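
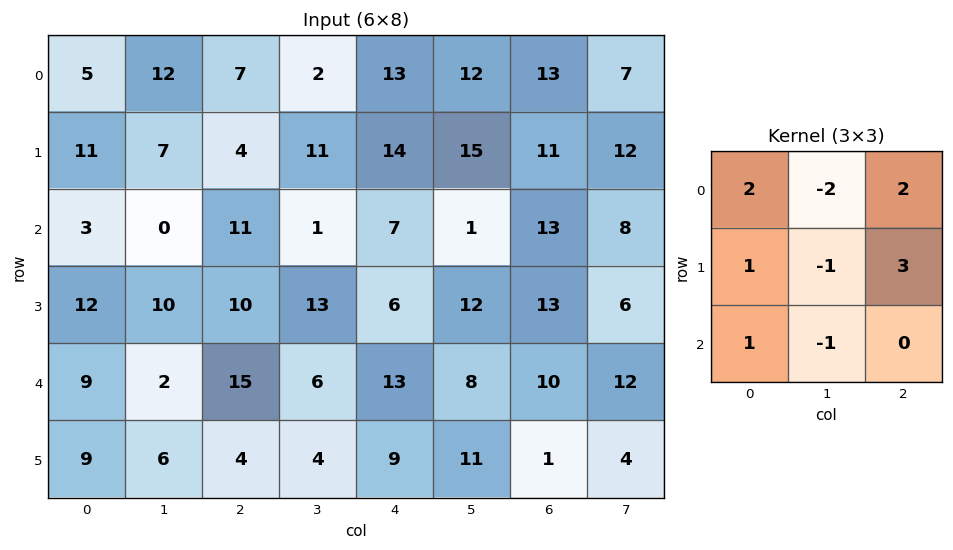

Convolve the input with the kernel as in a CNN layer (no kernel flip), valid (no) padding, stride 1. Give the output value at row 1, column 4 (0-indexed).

59

The receptive field on the input at this output position is [14 15 11 / 7 1 13 / 6 12 13]. Elementwise product with the kernel and sum: 14·2 + 15·-2 + 11·2 + 7·1 + 1·-1 + 13·3 + 6·1 + 12·-1.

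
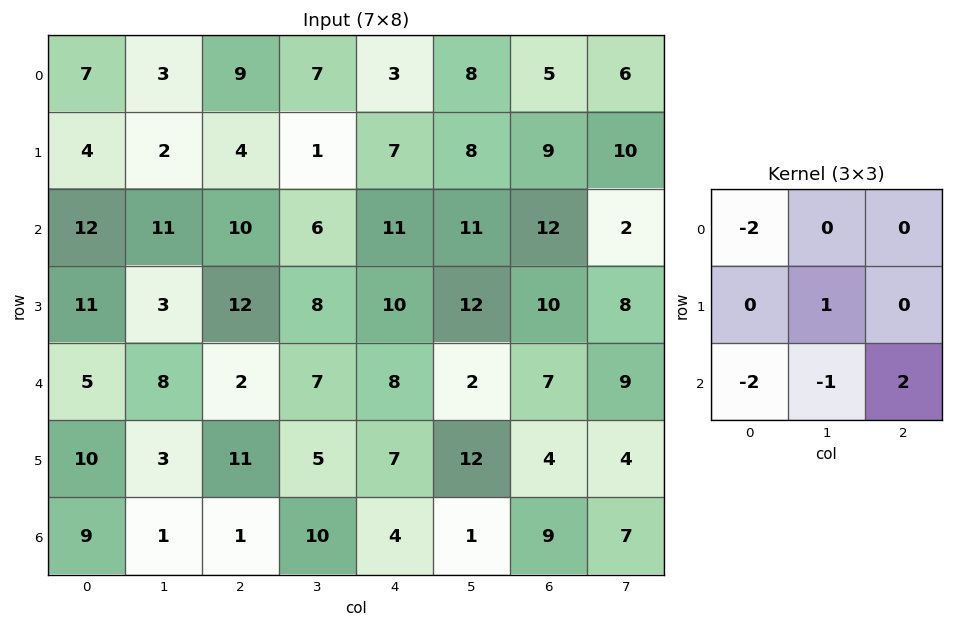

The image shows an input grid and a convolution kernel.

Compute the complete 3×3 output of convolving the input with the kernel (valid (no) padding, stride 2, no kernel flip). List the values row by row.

-27 -21 -7
-35 -7 -14
-24 -3 5

Output[0,0]: The receptive field on the input at this output position is [7 3 9 / 4 2 4 / 12 11 10]. Elementwise product with the kernel and sum: 7·-2 + 2·1 + 12·-2 + 11·-1 + 10·2.
Output[0,1]: The receptive field on the input at this output position is [9 7 3 / 4 1 7 / 10 6 11]. Elementwise product with the kernel and sum: 9·-2 + 1·1 + 10·-2 + 6·-1 + 11·2.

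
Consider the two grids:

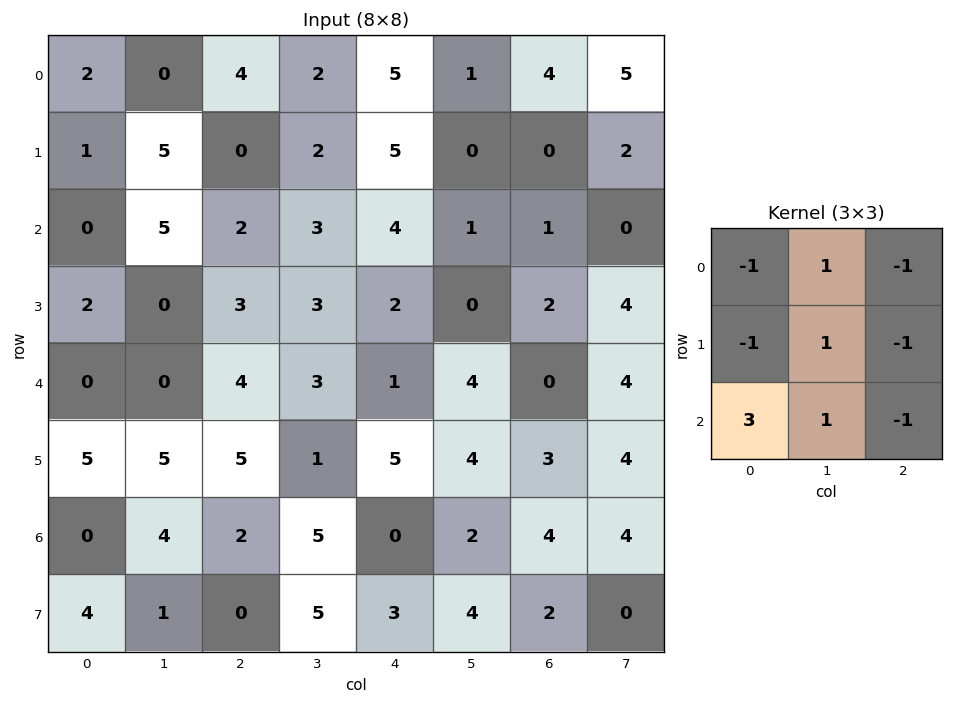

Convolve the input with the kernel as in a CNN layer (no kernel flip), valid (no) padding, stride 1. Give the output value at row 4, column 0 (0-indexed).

-7

The receptive field on the input at this output position is [0 0 4 / 5 5 5 / 0 4 2]. Elementwise product with the kernel and sum: 0·-1 + 0·1 + 4·-1 + 5·-1 + 5·1 + 5·-1 + 0·3 + 4·1 + 2·-1.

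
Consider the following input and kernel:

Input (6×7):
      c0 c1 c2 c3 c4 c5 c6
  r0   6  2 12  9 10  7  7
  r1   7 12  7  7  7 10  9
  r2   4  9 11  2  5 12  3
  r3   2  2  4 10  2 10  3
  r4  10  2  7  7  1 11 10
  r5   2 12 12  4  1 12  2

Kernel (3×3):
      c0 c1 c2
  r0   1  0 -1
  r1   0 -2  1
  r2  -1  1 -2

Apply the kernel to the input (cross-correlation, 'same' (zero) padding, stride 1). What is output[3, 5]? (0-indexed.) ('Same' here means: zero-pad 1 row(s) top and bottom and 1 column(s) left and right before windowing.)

-25

The receptive field on the zero-padded input at this output position is [5 12 3 / 2 10 3 / 1 11 10]. Elementwise product with the kernel and sum: 5·1 + 3·-1 + 10·-2 + 3·1 + 1·-1 + 11·1 + 10·-2.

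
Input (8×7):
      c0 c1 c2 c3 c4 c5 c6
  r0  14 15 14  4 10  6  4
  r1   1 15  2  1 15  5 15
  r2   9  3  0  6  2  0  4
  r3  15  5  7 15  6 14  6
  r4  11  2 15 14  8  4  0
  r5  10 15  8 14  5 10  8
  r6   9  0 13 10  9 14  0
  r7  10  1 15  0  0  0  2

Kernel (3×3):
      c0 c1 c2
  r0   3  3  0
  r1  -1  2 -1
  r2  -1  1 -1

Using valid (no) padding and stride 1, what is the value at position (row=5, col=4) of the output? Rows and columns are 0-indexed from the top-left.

62

The receptive field on the input at this output position is [5 10 8 / 9 14 0 / 0 0 2]. Elementwise product with the kernel and sum: 5·3 + 10·3 + 9·-1 + 14·2 + 0·-1 + 0·-1 + 0·1 + 2·-1.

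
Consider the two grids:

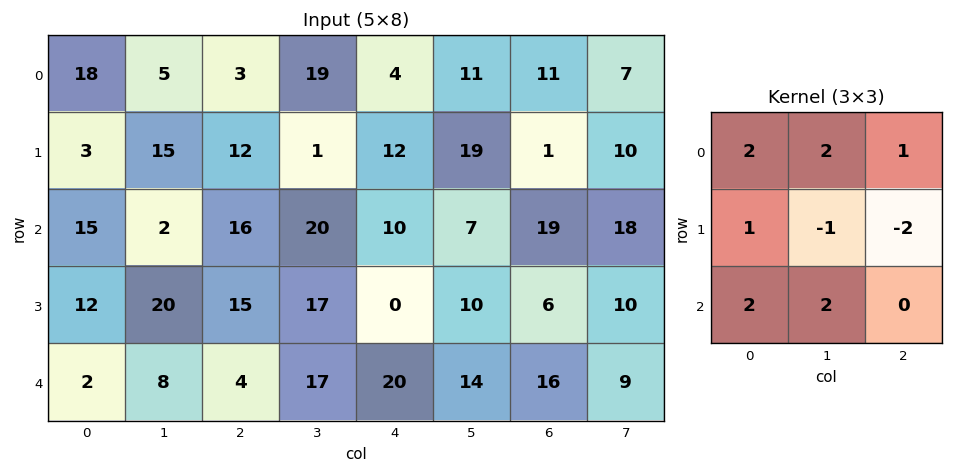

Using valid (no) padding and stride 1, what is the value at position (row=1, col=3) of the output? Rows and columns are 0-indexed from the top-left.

The receptive field on the input at this output position is [1 12 19 / 20 10 7 / 17 0 10]. Elementwise product with the kernel and sum: 1·2 + 12·2 + 19·1 + 20·1 + 10·-1 + 7·-2 + 17·2 + 0·2.

75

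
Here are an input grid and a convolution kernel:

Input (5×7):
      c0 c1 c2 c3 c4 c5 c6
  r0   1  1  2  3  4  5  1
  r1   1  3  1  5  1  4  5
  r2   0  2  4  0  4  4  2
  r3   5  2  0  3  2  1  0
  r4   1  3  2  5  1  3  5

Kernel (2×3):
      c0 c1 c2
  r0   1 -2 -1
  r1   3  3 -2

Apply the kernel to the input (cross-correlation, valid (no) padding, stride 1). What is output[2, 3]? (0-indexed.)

The receptive field on the input at this output position is [0 4 4 / 3 2 1]. Elementwise product with the kernel and sum: 0·1 + 4·-2 + 4·-1 + 3·3 + 2·3 + 1·-2.

1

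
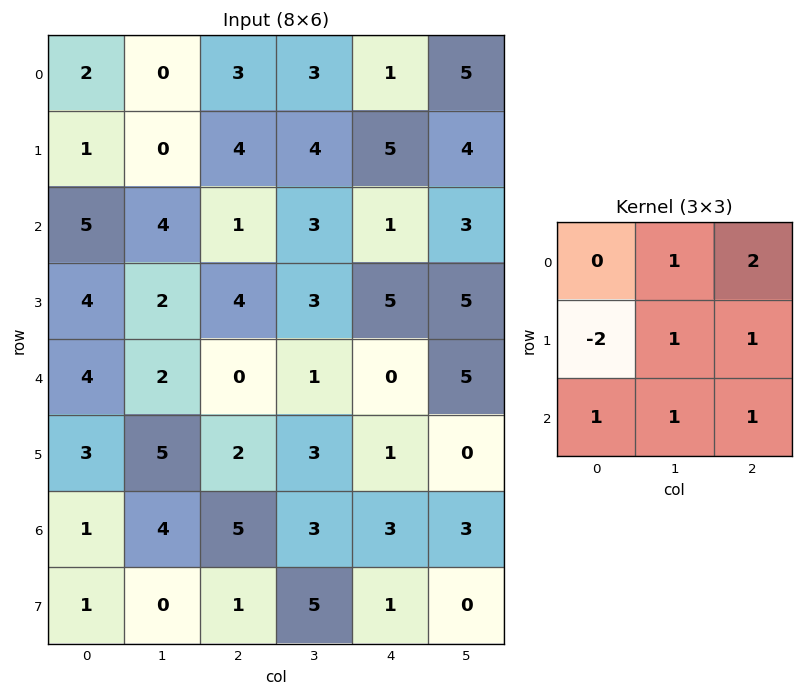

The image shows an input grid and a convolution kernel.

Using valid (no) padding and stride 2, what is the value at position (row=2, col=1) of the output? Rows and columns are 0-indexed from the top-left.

12

The receptive field on the input at this output position is [0 1 0 / 2 3 1 / 5 3 3]. Elementwise product with the kernel and sum: 1·1 + 0·2 + 2·-2 + 3·1 + 1·1 + 5·1 + 3·1 + 3·1.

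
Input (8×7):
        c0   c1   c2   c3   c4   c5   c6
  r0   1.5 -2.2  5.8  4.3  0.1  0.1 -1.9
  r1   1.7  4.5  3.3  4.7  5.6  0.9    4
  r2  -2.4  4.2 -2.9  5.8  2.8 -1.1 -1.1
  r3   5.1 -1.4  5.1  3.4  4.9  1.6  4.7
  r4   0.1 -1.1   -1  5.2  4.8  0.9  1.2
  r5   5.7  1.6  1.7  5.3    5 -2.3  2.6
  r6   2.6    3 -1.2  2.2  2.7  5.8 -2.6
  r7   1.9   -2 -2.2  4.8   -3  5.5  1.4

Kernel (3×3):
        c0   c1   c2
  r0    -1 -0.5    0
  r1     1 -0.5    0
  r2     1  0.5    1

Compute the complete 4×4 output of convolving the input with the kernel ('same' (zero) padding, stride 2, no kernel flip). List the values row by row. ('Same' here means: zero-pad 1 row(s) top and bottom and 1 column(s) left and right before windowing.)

Output[0,0]: The receptive field on the zero-padded input at this output position is [0 0 0 / 0 1.5 -2.2 / 0 1.7 4.5]. Elementwise product with the kernel and sum: 0·-1 + 0·-0.5 + 0·1 + 1.5·-0.5 + 0·1 + 1.7·0.5 + 4.5·1.

4.6 5.75 12.65 3.95
1.5 4.05 4.35 0.5
1.85 6 2.45 -4.65
-5.2 2.85 1.85 14.3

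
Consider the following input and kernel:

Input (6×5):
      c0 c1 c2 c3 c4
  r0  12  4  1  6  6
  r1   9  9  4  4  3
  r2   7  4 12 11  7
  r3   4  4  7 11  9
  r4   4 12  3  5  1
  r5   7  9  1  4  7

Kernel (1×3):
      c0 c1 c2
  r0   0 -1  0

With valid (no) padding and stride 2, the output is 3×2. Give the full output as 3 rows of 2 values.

Output[0,0]: The receptive field on the input at this output position is [12 4 1]. Elementwise product with the kernel and sum: 4·-1.
Output[0,1]: The receptive field on the input at this output position is [1 6 6]. Elementwise product with the kernel and sum: 6·-1.

-4 -6
-4 -11
-12 -5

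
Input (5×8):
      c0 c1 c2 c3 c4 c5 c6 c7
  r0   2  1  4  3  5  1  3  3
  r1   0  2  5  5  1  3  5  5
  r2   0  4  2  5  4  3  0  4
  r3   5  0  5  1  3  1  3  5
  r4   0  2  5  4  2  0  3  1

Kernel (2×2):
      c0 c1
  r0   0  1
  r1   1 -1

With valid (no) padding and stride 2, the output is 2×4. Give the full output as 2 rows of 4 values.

-1 3 -1 3
9 9 5 2

Output[0,0]: The receptive field on the input at this output position is [2 1 / 0 2]. Elementwise product with the kernel and sum: 1·1 + 0·1 + 2·-1.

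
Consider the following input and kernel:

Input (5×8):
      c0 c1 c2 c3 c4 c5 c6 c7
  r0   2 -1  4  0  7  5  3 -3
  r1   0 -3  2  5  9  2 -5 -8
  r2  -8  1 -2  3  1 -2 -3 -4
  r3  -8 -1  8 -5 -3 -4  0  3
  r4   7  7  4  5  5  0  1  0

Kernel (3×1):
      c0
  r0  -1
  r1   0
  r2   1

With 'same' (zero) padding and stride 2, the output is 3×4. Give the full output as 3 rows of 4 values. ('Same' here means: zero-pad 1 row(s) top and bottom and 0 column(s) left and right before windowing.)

0 2 9 -5
-8 6 -12 5
8 -8 3 0

Output[0,0]: The receptive field on the zero-padded input at this output position is [0 / 2 / 0]. Elementwise product with the kernel and sum: 0·-1 + 0·1.
Output[0,1]: The receptive field on the zero-padded input at this output position is [0 / 4 / 2]. Elementwise product with the kernel and sum: 0·-1 + 2·1.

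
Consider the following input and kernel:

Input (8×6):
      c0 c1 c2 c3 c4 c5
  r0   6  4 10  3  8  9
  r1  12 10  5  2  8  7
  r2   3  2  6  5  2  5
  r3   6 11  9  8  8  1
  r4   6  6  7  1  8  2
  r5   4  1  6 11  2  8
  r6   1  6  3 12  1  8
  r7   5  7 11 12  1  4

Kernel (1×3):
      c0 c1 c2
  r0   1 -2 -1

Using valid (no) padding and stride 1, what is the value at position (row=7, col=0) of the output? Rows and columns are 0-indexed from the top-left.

-20

The receptive field on the input at this output position is [5 7 11]. Elementwise product with the kernel and sum: 5·1 + 7·-2 + 11·-1.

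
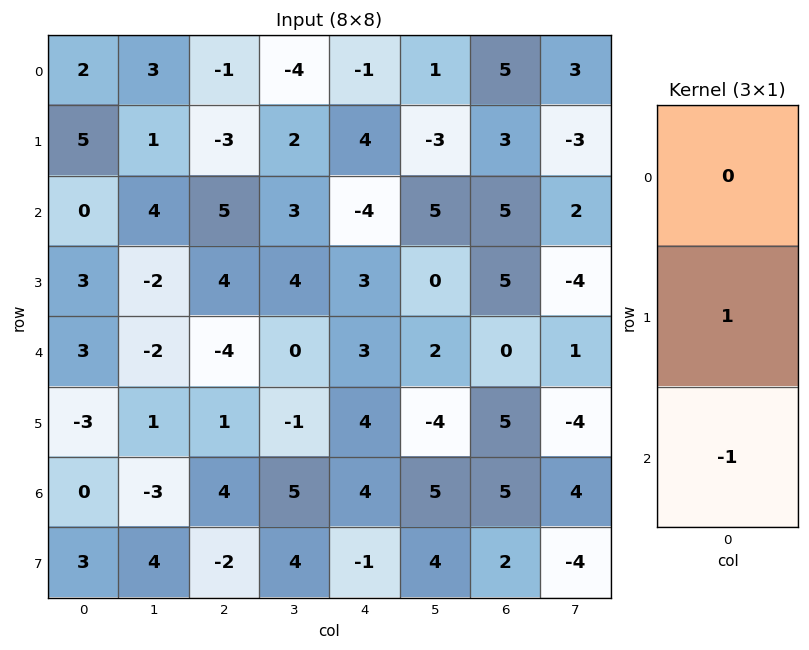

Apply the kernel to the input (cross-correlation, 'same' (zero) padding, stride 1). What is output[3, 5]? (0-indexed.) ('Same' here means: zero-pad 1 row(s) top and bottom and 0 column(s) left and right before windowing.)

-2

The receptive field on the zero-padded input at this output position is [5 / 0 / 2]. Elementwise product with the kernel and sum: 0·1 + 2·-1.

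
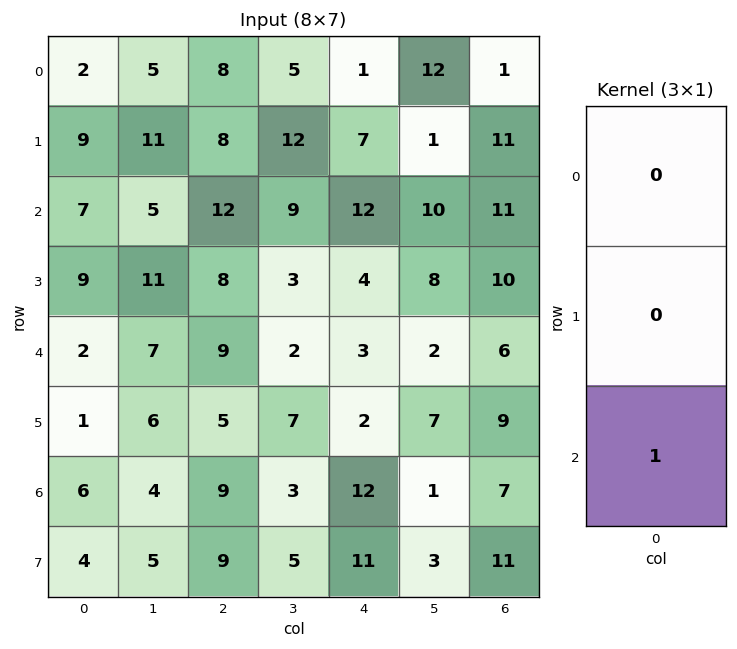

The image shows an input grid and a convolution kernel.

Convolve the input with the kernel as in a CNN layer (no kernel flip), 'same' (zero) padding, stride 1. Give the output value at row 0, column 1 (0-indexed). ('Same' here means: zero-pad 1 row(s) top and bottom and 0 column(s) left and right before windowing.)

The receptive field on the zero-padded input at this output position is [0 / 5 / 11]. Elementwise product with the kernel and sum: 11·1.

11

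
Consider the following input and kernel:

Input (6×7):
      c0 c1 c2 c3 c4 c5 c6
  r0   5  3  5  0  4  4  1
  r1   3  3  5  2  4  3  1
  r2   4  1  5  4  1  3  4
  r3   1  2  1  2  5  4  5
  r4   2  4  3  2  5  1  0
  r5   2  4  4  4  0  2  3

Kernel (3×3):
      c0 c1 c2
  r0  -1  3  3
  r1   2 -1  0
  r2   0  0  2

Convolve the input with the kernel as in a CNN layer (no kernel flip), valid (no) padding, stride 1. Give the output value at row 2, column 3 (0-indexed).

9

The receptive field on the input at this output position is [4 1 3 / 2 5 4 / 2 5 1]. Elementwise product with the kernel and sum: 4·-1 + 1·3 + 3·3 + 2·2 + 5·-1 + 1·2.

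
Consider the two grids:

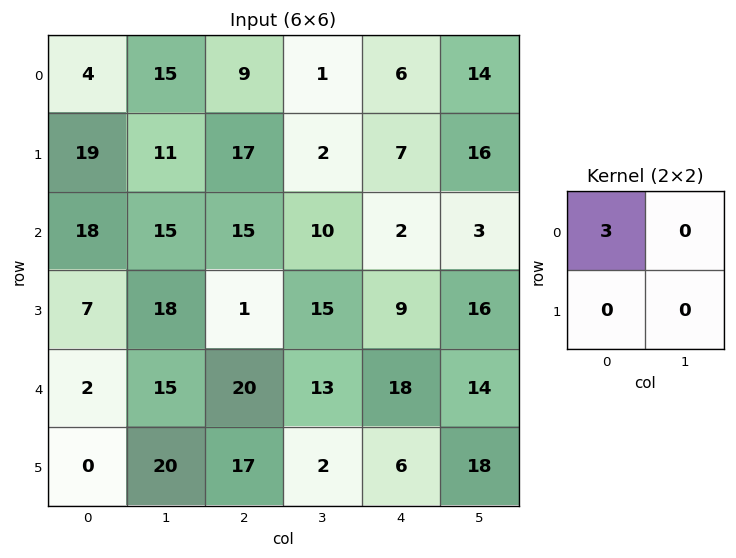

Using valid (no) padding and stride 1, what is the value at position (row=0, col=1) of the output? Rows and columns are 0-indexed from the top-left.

45

The receptive field on the input at this output position is [15 9 / 11 17]. Elementwise product with the kernel and sum: 15·3.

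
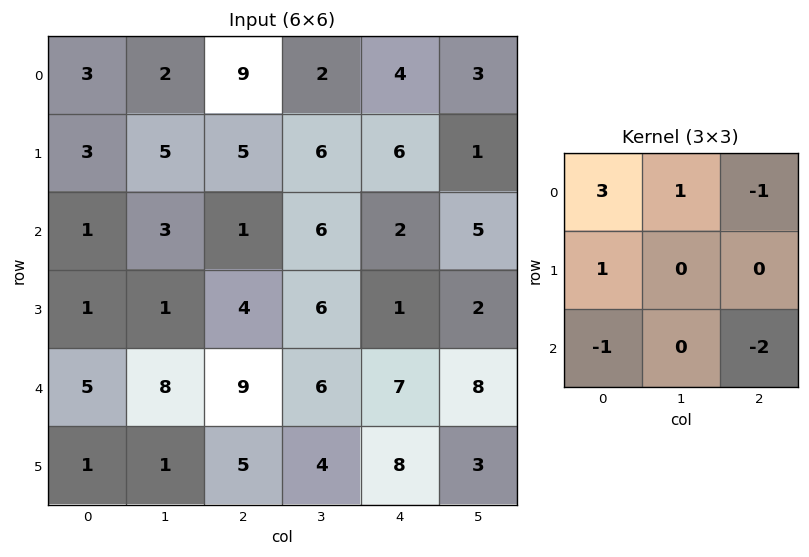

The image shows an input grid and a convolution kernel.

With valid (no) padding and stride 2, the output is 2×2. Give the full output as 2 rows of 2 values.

Output[0,0]: The receptive field on the input at this output position is [3 2 9 / 3 5 5 / 1 3 1]. Elementwise product with the kernel and sum: 3·3 + 2·1 + 9·-1 + 3·1 + 1·-1 + 1·-2.

2 25
-17 -12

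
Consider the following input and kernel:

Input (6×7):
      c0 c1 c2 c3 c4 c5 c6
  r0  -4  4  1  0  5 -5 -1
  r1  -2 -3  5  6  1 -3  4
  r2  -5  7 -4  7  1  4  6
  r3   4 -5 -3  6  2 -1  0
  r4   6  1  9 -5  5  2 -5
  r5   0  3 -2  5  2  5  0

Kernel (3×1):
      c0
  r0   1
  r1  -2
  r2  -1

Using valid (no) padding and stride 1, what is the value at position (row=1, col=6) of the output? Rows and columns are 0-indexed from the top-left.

-8

The receptive field on the input at this output position is [4 / 6 / 0]. Elementwise product with the kernel and sum: 4·1 + 6·-2 + 0·-1.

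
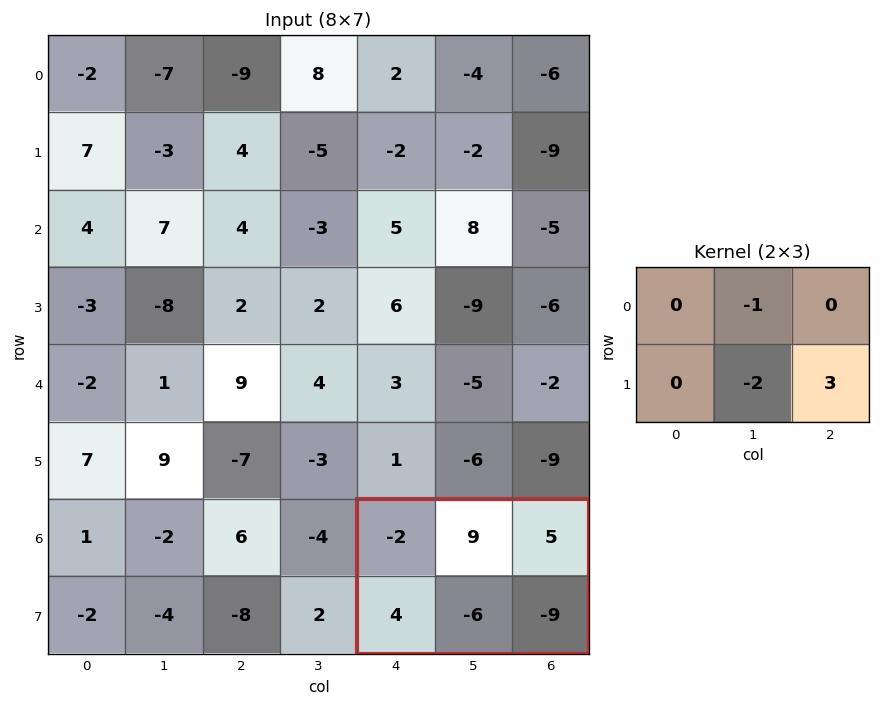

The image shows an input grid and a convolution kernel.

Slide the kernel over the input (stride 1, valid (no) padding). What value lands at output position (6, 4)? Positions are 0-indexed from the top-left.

The receptive field on the input at this output position is [-2 9 5 / 4 -6 -9]. Elementwise product with the kernel and sum: 9·-1 + -6·-2 + -9·3.

-24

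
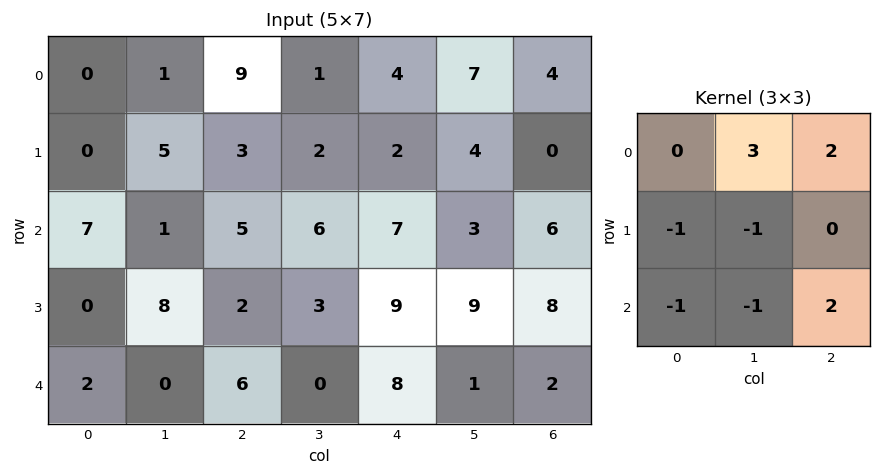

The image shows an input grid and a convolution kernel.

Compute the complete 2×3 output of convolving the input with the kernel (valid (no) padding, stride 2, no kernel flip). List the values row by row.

Output[0,0]: The receptive field on the input at this output position is [0 1 9 / 0 5 3 / 7 1 5]. Elementwise product with the kernel and sum: 1·3 + 9·2 + 0·-1 + 5·-1 + 7·-1 + 1·-1 + 5·2.

18 9 25
15 37 -2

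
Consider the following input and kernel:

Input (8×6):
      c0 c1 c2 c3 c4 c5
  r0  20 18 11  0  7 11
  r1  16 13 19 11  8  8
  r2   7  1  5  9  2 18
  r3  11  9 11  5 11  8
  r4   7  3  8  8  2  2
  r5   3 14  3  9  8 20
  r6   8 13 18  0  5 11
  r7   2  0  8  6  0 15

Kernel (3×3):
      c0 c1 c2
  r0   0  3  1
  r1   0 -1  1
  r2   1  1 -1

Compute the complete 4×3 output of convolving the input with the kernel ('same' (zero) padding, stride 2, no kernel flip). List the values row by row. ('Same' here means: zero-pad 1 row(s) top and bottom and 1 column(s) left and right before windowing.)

1 10 15
57 87 56
27 46 38
30 2 41

Output[0,0]: The receptive field on the zero-padded input at this output position is [0 0 0 / 0 20 18 / 0 16 13]. Elementwise product with the kernel and sum: 0·3 + 0·1 + 20·-1 + 18·1 + 0·1 + 16·1 + 13·-1.
Output[0,1]: The receptive field on the zero-padded input at this output position is [0 0 0 / 18 11 0 / 13 19 11]. Elementwise product with the kernel and sum: 0·3 + 0·1 + 11·-1 + 0·1 + 13·1 + 19·1 + 11·-1.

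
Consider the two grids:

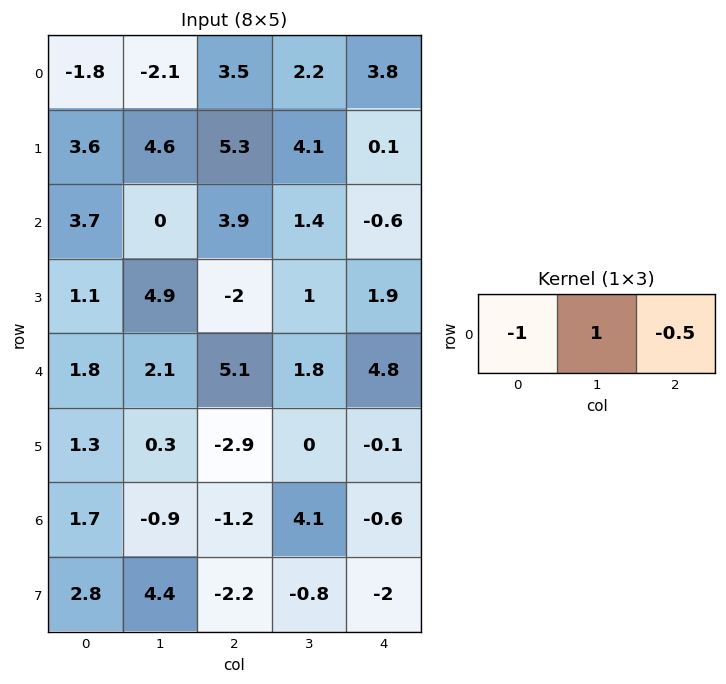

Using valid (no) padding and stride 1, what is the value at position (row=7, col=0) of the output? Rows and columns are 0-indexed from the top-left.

2.7

The receptive field on the input at this output position is [2.8 4.4 -2.2]. Elementwise product with the kernel and sum: 2.8·-1 + 4.4·1 + -2.2·-0.5.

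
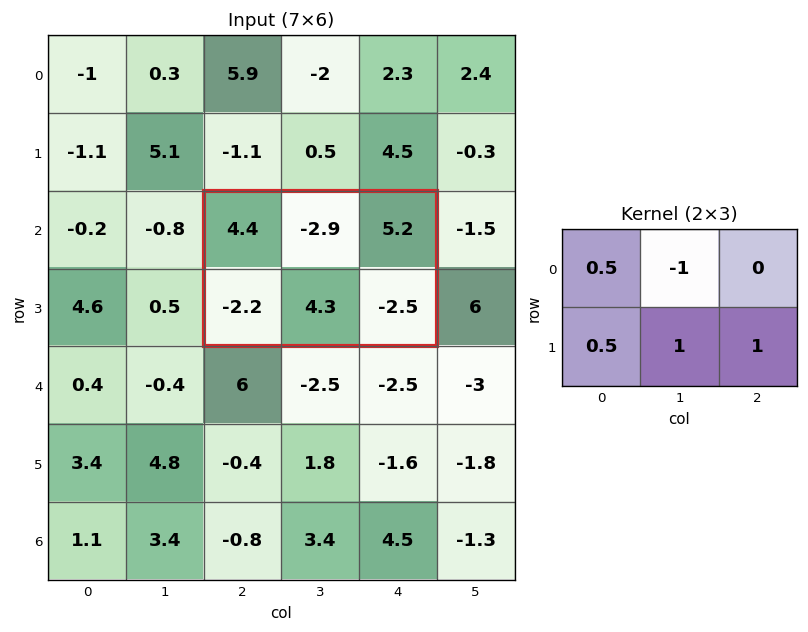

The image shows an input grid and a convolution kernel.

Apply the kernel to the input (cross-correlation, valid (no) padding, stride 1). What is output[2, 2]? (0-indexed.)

The receptive field on the input at this output position is [4.4 -2.9 5.2 / -2.2 4.3 -2.5]. Elementwise product with the kernel and sum: 4.4·0.5 + -2.9·-1 + -2.2·0.5 + 4.3·1 + -2.5·1.

5.8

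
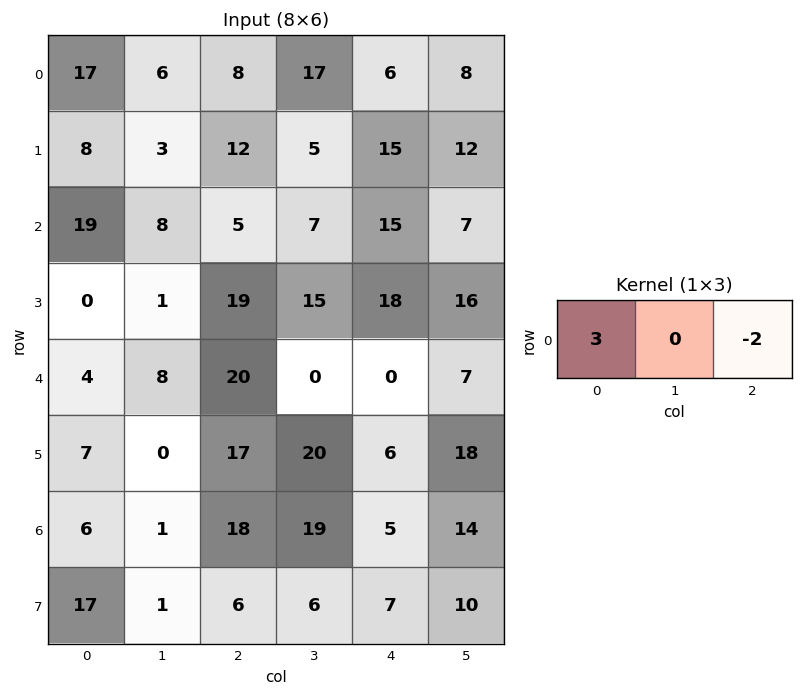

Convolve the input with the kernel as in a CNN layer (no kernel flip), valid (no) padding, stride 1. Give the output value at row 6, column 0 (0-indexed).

-18

The receptive field on the input at this output position is [6 1 18]. Elementwise product with the kernel and sum: 6·3 + 18·-2.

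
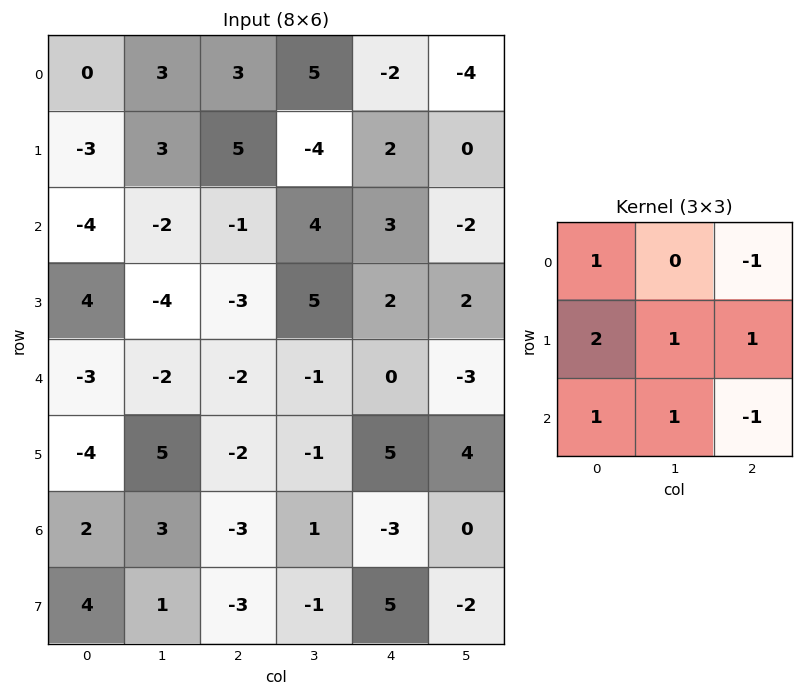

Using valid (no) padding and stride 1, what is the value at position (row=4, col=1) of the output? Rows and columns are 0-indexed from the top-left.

5

The receptive field on the input at this output position is [-2 -2 -1 / 5 -2 -1 / 3 -3 1]. Elementwise product with the kernel and sum: -2·1 + -1·-1 + 5·2 + -2·1 + -1·1 + 3·1 + -3·1 + 1·-1.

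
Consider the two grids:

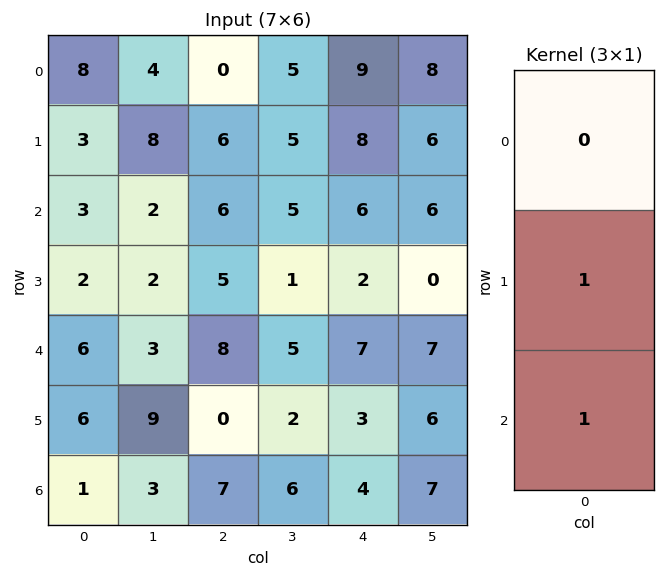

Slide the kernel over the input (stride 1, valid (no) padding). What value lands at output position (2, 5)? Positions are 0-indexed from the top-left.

The receptive field on the input at this output position is [6 / 0 / 7]. Elementwise product with the kernel and sum: 0·1 + 7·1.

7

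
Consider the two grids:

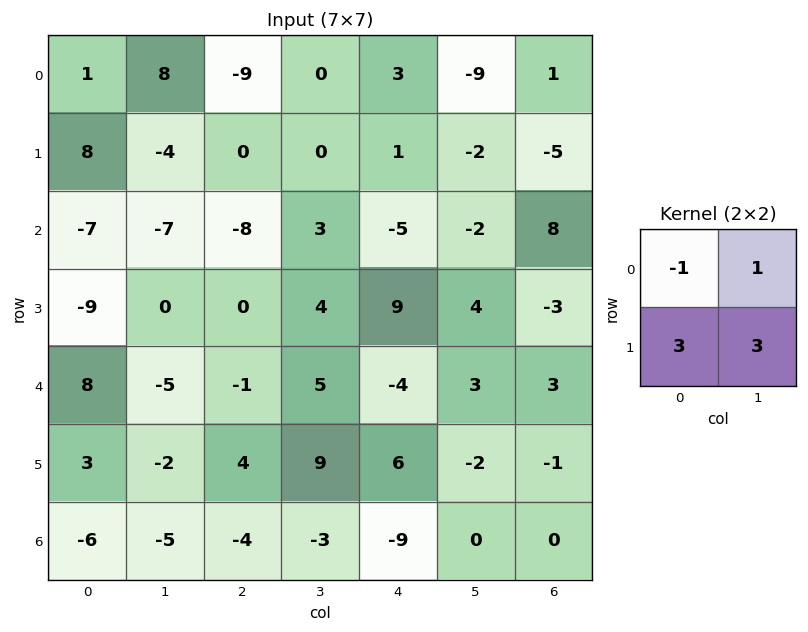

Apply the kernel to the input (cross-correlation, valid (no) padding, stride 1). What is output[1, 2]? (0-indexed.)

The receptive field on the input at this output position is [0 0 / -8 3]. Elementwise product with the kernel and sum: 0·-1 + 0·1 + -8·3 + 3·3.

-15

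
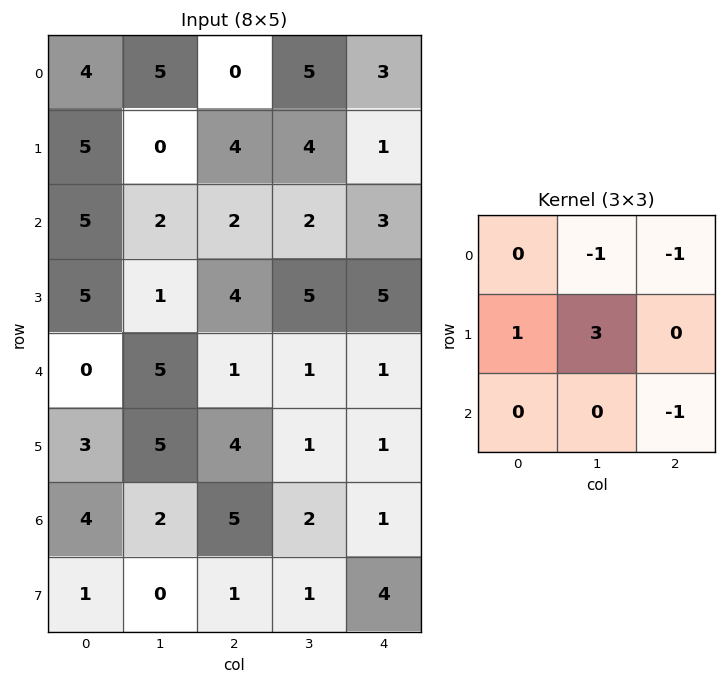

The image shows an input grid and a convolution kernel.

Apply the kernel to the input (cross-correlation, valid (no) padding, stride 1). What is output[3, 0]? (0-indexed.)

The receptive field on the input at this output position is [5 1 4 / 0 5 1 / 3 5 4]. Elementwise product with the kernel and sum: 1·-1 + 4·-1 + 0·1 + 5·3 + 4·-1.

6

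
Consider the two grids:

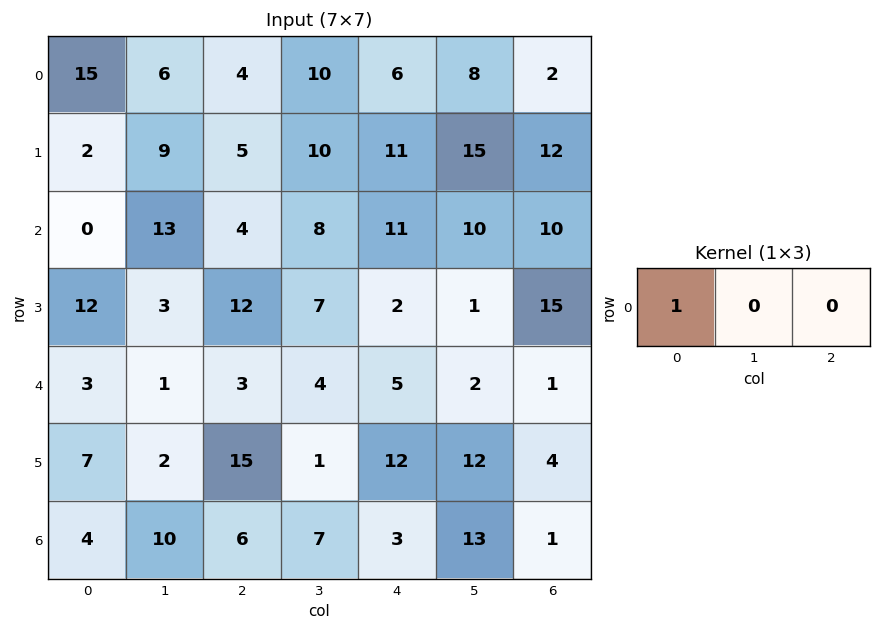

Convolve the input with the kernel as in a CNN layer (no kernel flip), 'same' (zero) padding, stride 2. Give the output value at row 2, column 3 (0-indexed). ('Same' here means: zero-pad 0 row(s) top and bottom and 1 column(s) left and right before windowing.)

2

The receptive field on the zero-padded input at this output position is [2 1 0]. Elementwise product with the kernel and sum: 2·1.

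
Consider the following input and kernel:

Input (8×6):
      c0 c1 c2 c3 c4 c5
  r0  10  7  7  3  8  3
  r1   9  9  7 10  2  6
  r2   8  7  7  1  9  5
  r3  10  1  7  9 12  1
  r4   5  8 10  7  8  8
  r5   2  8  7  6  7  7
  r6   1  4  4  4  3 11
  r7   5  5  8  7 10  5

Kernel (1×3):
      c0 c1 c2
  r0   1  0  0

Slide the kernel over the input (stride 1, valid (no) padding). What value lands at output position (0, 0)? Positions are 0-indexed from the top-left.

The receptive field on the input at this output position is [10 7 7]. Elementwise product with the kernel and sum: 10·1.

10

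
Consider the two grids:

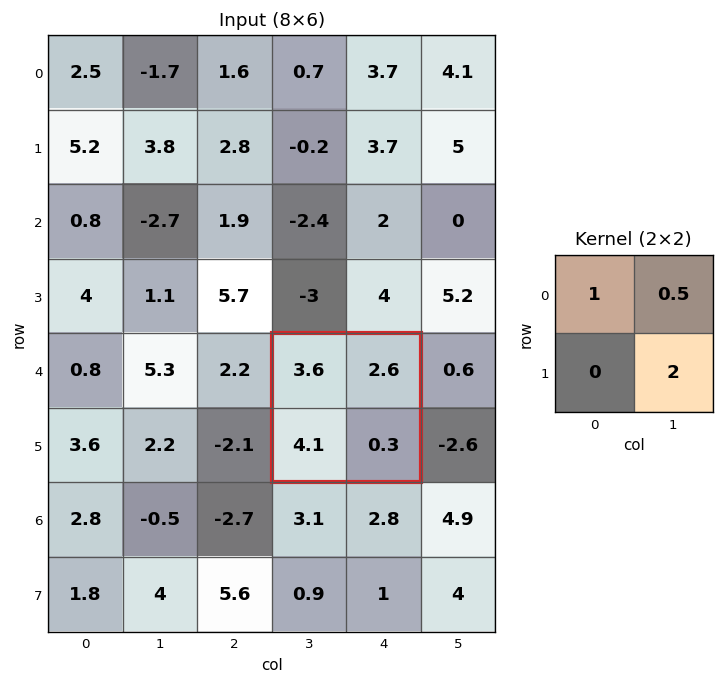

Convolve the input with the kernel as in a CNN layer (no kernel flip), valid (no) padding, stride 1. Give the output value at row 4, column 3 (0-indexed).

5.5

The receptive field on the input at this output position is [3.6 2.6 / 4.1 0.3]. Elementwise product with the kernel and sum: 3.6·1 + 2.6·0.5 + 0.3·2.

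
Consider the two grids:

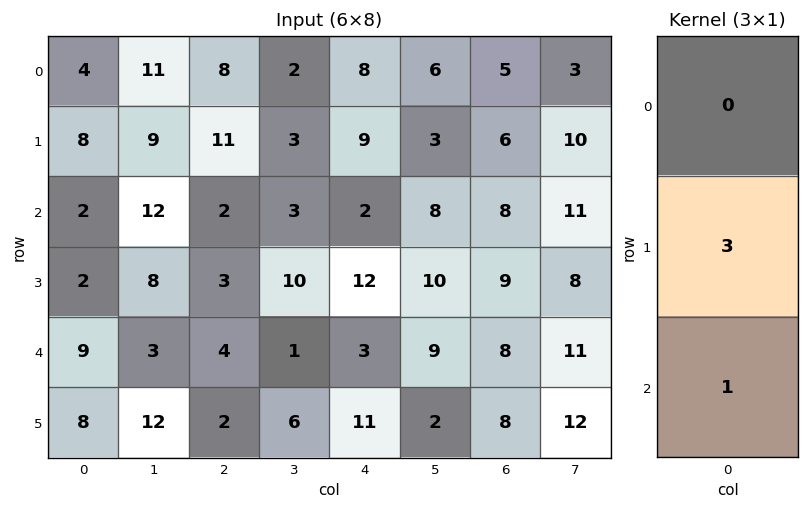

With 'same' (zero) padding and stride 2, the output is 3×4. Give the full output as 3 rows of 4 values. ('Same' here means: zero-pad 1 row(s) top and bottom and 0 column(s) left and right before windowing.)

20 35 33 21
8 9 18 33
35 14 20 32

Output[0,0]: The receptive field on the zero-padded input at this output position is [0 / 4 / 8]. Elementwise product with the kernel and sum: 4·3 + 8·1.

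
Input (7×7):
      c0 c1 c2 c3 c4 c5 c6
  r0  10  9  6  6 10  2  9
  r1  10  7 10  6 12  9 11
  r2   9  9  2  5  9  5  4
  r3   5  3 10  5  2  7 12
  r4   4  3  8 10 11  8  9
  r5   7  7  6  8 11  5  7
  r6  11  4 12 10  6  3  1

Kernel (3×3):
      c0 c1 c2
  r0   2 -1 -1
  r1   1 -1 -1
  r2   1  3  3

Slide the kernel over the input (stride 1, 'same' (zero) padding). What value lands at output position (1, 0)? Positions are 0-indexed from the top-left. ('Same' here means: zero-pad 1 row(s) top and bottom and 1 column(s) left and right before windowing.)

18

The receptive field on the zero-padded input at this output position is [0 10 9 / 0 10 7 / 0 9 9]. Elementwise product with the kernel and sum: 0·2 + 10·-1 + 9·-1 + 0·1 + 10·-1 + 7·-1 + 0·1 + 9·3 + 9·3.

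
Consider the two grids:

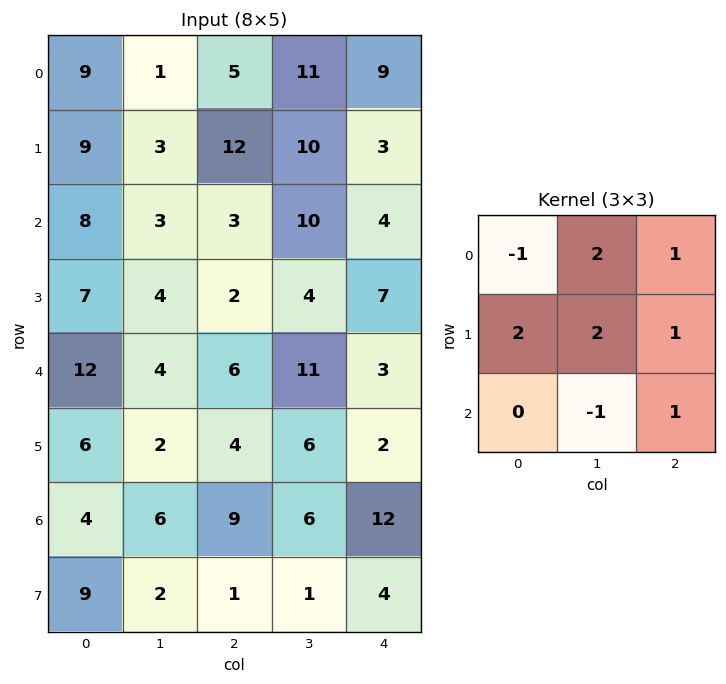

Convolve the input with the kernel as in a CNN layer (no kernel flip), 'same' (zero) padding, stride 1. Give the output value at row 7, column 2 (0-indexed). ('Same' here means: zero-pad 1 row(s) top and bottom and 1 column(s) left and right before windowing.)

25

The receptive field on the zero-padded input at this output position is [6 9 6 / 2 1 1 / 0 0 0]. Elementwise product with the kernel and sum: 6·-1 + 9·2 + 6·1 + 2·2 + 1·2 + 1·1 + 0·-1 + 0·1.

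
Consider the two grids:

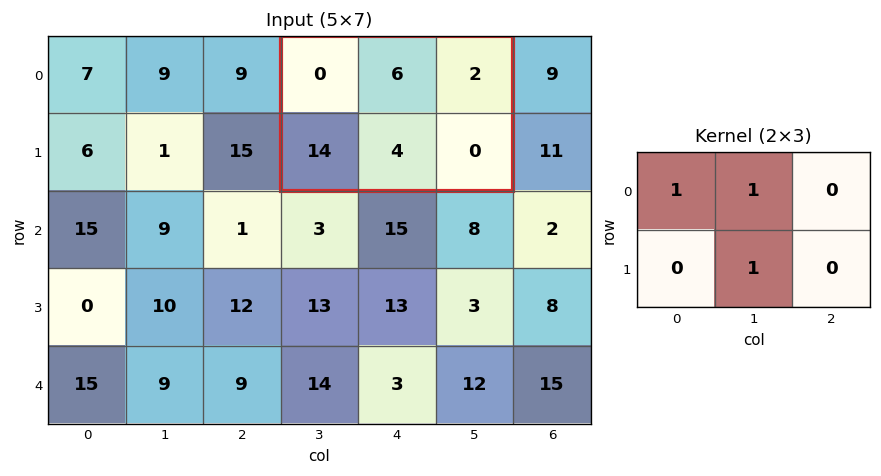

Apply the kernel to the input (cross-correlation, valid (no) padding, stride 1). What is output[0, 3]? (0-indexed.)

The receptive field on the input at this output position is [0 6 2 / 14 4 0]. Elementwise product with the kernel and sum: 0·1 + 6·1 + 4·1.

10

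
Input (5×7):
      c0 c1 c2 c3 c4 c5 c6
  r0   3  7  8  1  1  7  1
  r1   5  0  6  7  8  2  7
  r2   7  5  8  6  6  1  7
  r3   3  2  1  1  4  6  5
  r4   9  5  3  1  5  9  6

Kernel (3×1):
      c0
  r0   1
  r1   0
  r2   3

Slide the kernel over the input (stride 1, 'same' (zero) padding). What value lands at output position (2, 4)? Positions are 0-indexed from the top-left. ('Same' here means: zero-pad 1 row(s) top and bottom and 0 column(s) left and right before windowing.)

20

The receptive field on the zero-padded input at this output position is [8 / 6 / 4]. Elementwise product with the kernel and sum: 8·1 + 4·3.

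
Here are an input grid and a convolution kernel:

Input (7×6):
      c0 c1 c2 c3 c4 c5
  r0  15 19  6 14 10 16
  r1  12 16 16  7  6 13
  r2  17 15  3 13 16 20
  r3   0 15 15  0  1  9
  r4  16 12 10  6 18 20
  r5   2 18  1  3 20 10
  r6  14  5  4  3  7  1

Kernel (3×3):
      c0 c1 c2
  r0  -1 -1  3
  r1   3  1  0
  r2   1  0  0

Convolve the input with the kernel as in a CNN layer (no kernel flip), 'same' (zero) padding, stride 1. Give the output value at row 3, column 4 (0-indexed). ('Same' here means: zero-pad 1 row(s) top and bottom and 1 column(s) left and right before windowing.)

The receptive field on the zero-padded input at this output position is [13 16 20 / 0 1 9 / 6 18 20]. Elementwise product with the kernel and sum: 13·-1 + 16·-1 + 20·3 + 0·3 + 1·1 + 6·1.

38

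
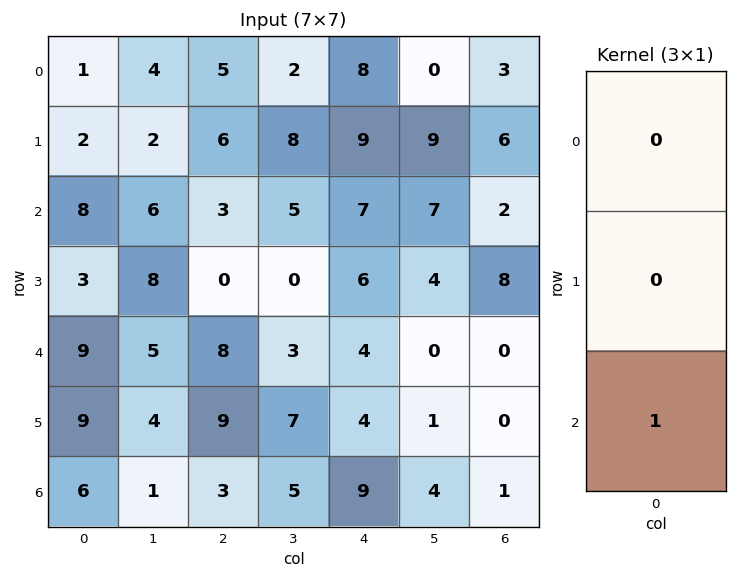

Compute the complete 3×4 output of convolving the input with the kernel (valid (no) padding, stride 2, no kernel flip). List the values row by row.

Output[0,0]: The receptive field on the input at this output position is [1 / 2 / 8]. Elementwise product with the kernel and sum: 8·1.
Output[0,1]: The receptive field on the input at this output position is [5 / 6 / 3]. Elementwise product with the kernel and sum: 3·1.

8 3 7 2
9 8 4 0
6 3 9 1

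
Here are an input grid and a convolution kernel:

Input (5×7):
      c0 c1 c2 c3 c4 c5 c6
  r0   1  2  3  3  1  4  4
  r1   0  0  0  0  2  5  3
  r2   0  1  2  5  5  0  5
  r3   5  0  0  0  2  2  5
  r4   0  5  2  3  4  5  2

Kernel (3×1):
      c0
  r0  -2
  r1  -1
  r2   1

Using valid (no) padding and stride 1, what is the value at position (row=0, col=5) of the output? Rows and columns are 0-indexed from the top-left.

The receptive field on the input at this output position is [4 / 5 / 0]. Elementwise product with the kernel and sum: 4·-2 + 5·-1 + 0·1.

-13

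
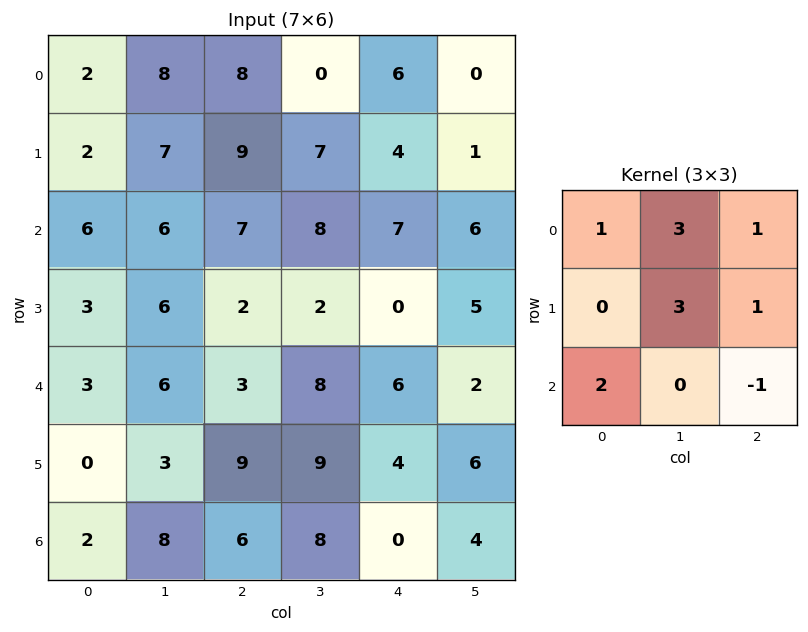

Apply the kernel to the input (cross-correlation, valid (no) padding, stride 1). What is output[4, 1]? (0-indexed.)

The receptive field on the input at this output position is [6 3 8 / 3 9 9 / 8 6 8]. Elementwise product with the kernel and sum: 6·1 + 3·3 + 8·1 + 9·3 + 9·1 + 8·2 + 8·-1.

67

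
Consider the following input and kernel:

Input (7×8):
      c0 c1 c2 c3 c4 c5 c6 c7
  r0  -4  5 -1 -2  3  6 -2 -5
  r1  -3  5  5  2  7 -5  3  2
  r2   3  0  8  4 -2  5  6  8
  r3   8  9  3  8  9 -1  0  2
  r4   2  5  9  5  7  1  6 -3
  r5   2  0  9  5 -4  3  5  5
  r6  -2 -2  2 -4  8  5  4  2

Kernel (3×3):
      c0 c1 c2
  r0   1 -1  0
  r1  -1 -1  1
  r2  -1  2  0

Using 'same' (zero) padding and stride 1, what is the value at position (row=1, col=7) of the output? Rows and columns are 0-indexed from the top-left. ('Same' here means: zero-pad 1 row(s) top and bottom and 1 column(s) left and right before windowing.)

The receptive field on the zero-padded input at this output position is [-2 -5 0 / 3 2 0 / 6 8 0]. Elementwise product with the kernel and sum: -2·1 + -5·-1 + 3·-1 + 2·-1 + 0·1 + 6·-1 + 8·2.

8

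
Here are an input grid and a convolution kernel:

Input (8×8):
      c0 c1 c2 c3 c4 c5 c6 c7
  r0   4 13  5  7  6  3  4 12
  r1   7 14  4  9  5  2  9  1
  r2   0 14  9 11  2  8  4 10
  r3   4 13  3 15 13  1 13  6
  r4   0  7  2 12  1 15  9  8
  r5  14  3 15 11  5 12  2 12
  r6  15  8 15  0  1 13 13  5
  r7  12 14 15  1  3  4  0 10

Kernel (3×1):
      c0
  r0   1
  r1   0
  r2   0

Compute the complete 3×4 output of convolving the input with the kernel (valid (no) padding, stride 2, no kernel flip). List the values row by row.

Output[0,0]: The receptive field on the input at this output position is [4 / 7 / 0]. Elementwise product with the kernel and sum: 4·1.

4 5 6 4
0 9 2 4
0 2 1 9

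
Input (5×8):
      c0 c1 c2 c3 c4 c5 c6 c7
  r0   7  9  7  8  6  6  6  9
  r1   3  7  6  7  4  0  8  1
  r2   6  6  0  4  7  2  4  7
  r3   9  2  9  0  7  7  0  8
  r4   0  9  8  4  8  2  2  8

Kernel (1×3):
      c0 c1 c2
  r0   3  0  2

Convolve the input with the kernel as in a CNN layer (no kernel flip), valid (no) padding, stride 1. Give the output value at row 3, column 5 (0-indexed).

37

The receptive field on the input at this output position is [7 0 8]. Elementwise product with the kernel and sum: 7·3 + 8·2.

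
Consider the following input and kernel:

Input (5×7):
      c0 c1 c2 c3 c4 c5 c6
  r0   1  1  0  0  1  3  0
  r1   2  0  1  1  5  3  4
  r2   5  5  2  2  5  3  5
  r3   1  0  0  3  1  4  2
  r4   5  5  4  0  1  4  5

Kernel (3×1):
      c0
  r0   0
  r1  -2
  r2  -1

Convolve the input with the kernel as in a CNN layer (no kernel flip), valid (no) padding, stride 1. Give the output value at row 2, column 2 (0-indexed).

-4

The receptive field on the input at this output position is [2 / 0 / 4]. Elementwise product with the kernel and sum: 0·-2 + 4·-1.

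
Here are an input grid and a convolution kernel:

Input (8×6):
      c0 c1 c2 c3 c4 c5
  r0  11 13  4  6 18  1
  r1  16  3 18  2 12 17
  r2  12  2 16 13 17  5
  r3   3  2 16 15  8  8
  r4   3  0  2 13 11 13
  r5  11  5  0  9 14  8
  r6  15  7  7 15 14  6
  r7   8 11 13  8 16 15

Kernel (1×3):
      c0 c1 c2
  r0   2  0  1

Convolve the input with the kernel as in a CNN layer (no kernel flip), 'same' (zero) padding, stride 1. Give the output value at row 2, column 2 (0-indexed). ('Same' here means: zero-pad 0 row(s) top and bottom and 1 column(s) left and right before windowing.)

17

The receptive field on the zero-padded input at this output position is [2 16 13]. Elementwise product with the kernel and sum: 2·2 + 13·1.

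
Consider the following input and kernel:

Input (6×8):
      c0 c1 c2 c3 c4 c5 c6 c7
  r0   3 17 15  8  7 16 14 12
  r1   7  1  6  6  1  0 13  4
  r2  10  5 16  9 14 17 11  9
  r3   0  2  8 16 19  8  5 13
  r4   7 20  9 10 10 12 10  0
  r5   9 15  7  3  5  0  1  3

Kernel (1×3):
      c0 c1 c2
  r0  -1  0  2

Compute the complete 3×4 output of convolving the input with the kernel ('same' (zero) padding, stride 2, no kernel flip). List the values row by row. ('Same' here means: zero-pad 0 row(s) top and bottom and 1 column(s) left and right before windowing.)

Output[0,0]: The receptive field on the zero-padded input at this output position is [0 3 17]. Elementwise product with the kernel and sum: 0·-1 + 17·2.

34 -1 24 8
10 13 25 1
40 0 14 -12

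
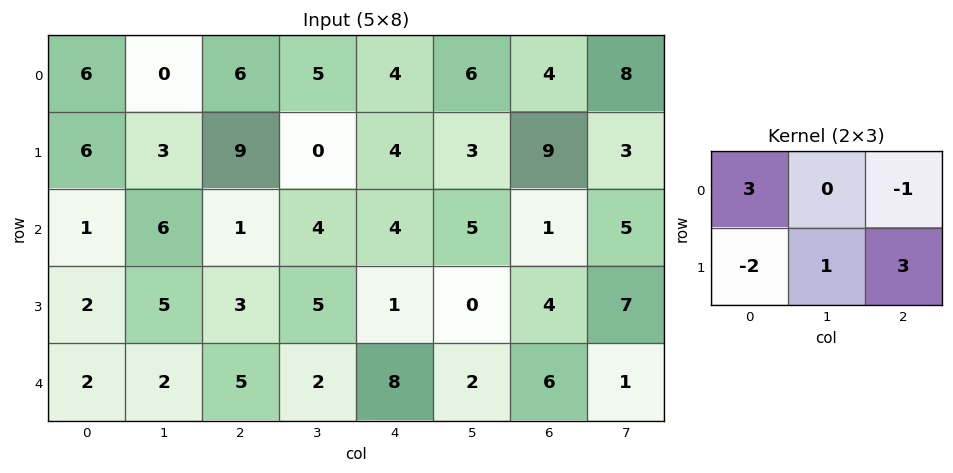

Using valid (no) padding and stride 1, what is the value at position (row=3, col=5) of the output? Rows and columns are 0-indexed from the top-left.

The receptive field on the input at this output position is [0 4 7 / 2 6 1]. Elementwise product with the kernel and sum: 0·3 + 7·-1 + 2·-2 + 6·1 + 1·3.

-2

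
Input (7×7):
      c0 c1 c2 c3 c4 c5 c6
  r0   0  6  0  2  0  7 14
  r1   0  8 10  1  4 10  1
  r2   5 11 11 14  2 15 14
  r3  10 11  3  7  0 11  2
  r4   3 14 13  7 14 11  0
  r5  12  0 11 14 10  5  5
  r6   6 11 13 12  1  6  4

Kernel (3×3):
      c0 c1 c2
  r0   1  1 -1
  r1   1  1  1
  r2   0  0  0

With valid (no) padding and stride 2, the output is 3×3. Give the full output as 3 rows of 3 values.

Output[0,0]: The receptive field on the input at this output position is [0 6 0 / 0 8 10 / 5 11 11]. Elementwise product with the kernel and sum: 0·1 + 6·1 + 0·-1 + 0·1 + 8·1 + 10·1.
Output[0,1]: The receptive field on the input at this output position is [0 2 0 / 10 1 4 / 11 14 2]. Elementwise product with the kernel and sum: 0·1 + 2·1 + 0·-1 + 10·1 + 1·1 + 4·1.

24 17 8
29 33 16
27 41 45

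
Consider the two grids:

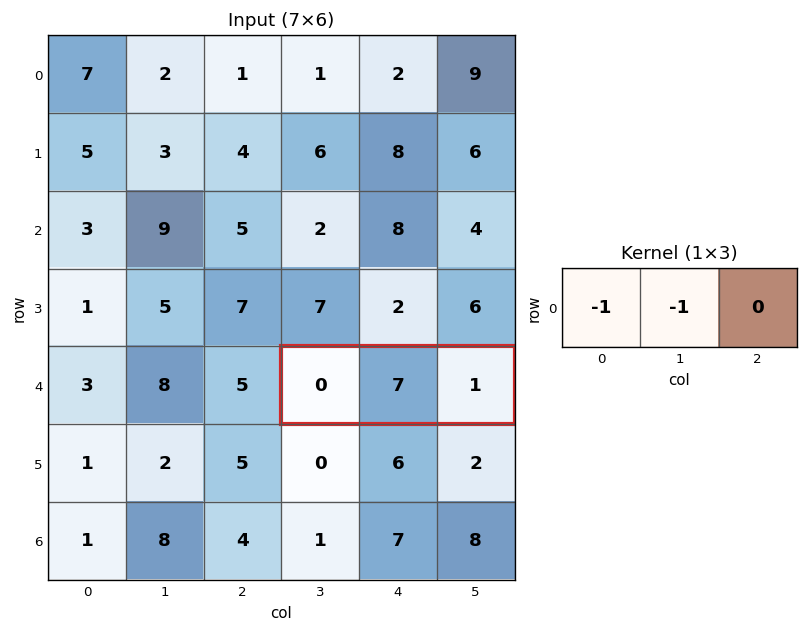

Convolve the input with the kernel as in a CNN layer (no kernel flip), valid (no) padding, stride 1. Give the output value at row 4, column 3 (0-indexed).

The receptive field on the input at this output position is [0 7 1]. Elementwise product with the kernel and sum: 0·-1 + 7·-1.

-7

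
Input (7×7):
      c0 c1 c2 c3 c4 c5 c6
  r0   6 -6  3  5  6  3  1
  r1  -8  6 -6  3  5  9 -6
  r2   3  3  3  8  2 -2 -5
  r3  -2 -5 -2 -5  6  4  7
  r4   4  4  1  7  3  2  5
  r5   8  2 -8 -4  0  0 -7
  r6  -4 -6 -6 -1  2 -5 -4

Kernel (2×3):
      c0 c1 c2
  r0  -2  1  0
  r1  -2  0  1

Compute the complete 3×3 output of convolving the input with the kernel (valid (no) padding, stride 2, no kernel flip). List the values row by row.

-8 16 -25
-1 12 -11
-28 21 -11

Output[0,0]: The receptive field on the input at this output position is [6 -6 3 / -8 6 -6]. Elementwise product with the kernel and sum: 6·-2 + -6·1 + -8·-2 + -6·1.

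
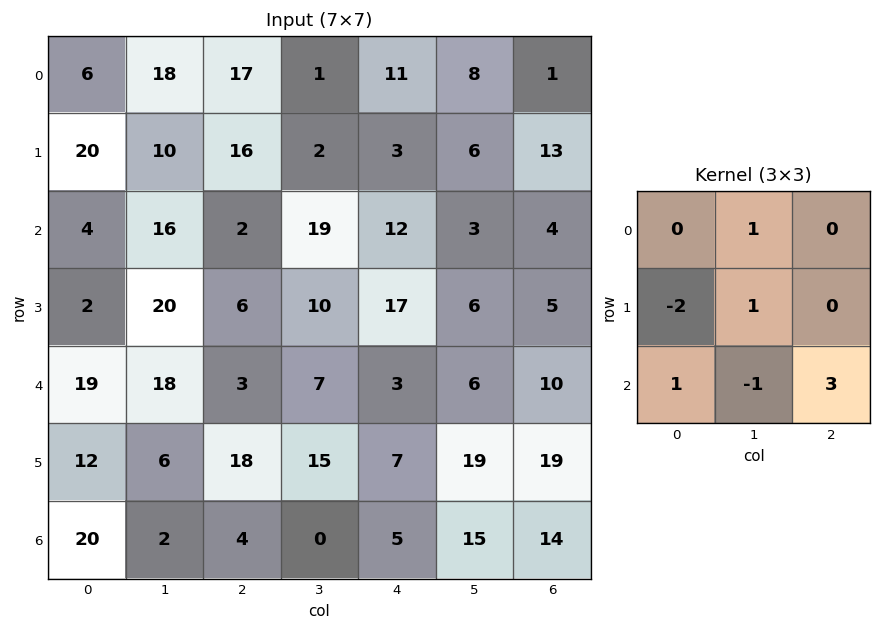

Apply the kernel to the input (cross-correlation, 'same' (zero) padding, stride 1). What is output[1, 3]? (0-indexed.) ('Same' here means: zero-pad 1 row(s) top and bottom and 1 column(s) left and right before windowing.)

-10

The receptive field on the zero-padded input at this output position is [17 1 11 / 16 2 3 / 2 19 12]. Elementwise product with the kernel and sum: 1·1 + 16·-2 + 2·1 + 2·1 + 19·-1 + 12·3.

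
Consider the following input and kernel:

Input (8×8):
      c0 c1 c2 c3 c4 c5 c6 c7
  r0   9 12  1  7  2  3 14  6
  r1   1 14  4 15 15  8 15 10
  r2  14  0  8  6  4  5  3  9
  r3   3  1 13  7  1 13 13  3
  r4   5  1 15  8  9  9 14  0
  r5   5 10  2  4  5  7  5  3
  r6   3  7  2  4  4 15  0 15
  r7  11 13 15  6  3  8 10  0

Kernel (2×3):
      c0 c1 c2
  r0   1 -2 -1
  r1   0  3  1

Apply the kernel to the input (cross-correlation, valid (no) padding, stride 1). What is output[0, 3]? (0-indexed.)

53

The receptive field on the input at this output position is [7 2 3 / 15 15 8]. Elementwise product with the kernel and sum: 7·1 + 2·-2 + 3·-1 + 15·3 + 8·1.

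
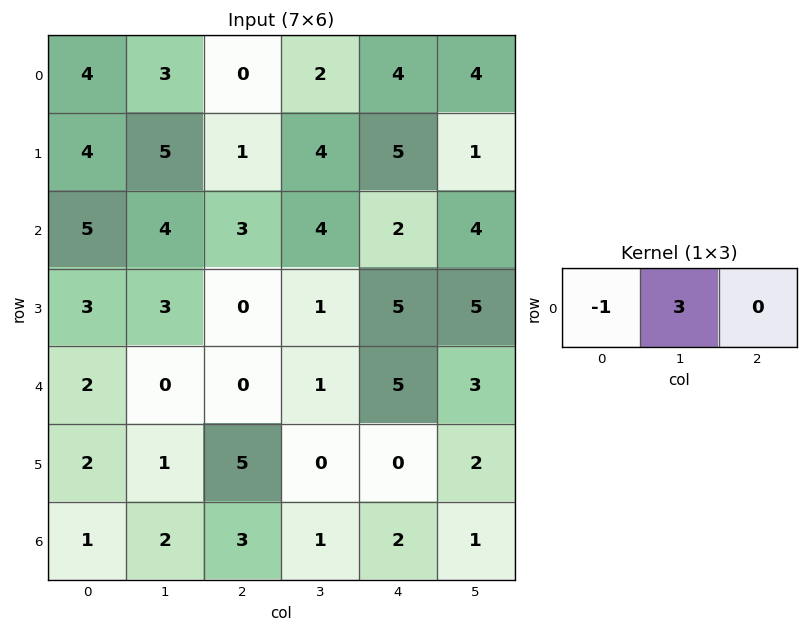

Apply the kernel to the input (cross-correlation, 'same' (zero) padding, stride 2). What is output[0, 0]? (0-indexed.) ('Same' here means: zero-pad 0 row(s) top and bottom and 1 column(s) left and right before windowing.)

The receptive field on the zero-padded input at this output position is [0 4 3]. Elementwise product with the kernel and sum: 0·-1 + 4·3.

12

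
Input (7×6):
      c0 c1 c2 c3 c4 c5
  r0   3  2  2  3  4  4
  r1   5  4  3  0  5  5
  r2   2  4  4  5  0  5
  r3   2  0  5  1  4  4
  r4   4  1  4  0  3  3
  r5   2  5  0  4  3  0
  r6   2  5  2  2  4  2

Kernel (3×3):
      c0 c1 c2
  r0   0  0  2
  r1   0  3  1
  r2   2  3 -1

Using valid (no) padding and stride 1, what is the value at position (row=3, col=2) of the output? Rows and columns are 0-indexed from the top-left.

20

The receptive field on the input at this output position is [5 1 4 / 4 0 3 / 0 4 3]. Elementwise product with the kernel and sum: 4·2 + 0·3 + 3·1 + 0·2 + 4·3 + 3·-1.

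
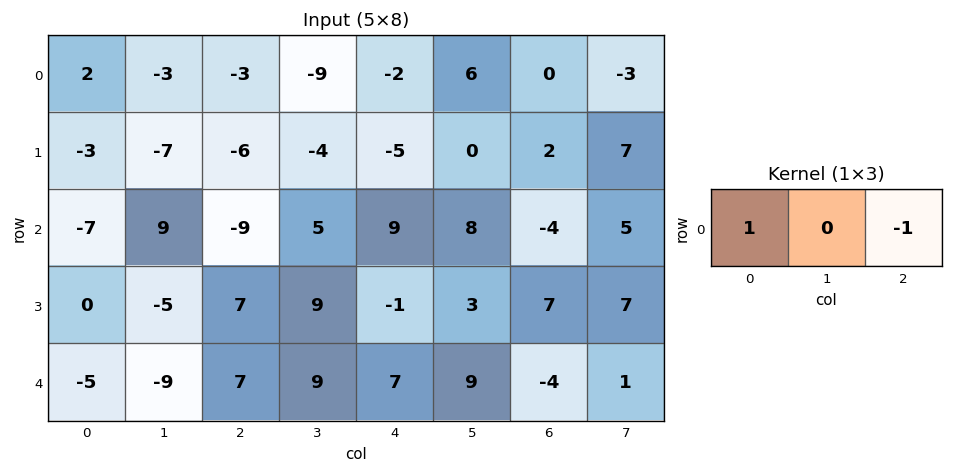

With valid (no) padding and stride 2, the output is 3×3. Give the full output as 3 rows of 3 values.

5 -1 -2
2 -18 13
-12 0 11

Output[0,0]: The receptive field on the input at this output position is [2 -3 -3]. Elementwise product with the kernel and sum: 2·1 + -3·-1.
Output[0,1]: The receptive field on the input at this output position is [-3 -9 -2]. Elementwise product with the kernel and sum: -3·1 + -2·-1.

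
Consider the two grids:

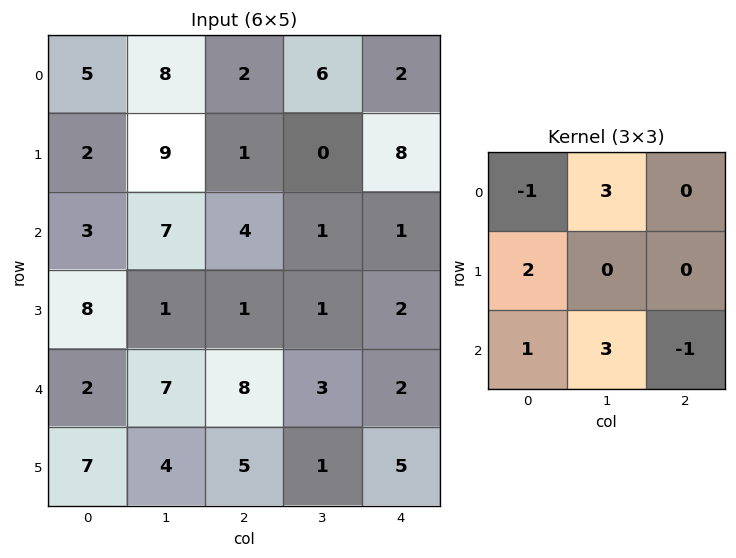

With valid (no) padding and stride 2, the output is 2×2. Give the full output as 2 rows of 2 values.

Output[0,0]: The receptive field on the input at this output position is [5 8 2 / 2 9 1 / 3 7 4]. Elementwise product with the kernel and sum: 5·-1 + 8·3 + 2·2 + 3·1 + 7·3 + 4·-1.
Output[0,1]: The receptive field on the input at this output position is [2 6 2 / 1 0 8 / 4 1 1]. Elementwise product with the kernel and sum: 2·-1 + 6·3 + 1·2 + 4·1 + 1·3 + 1·-1.

43 24
49 16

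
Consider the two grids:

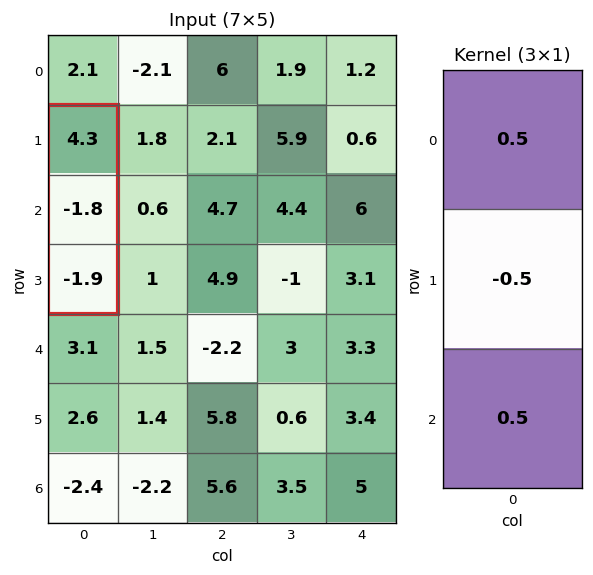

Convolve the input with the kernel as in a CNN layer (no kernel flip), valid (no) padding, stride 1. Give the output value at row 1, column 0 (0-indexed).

2.1

The receptive field on the input at this output position is [4.3 / -1.8 / -1.9]. Elementwise product with the kernel and sum: 4.3·0.5 + -1.8·-0.5 + -1.9·0.5.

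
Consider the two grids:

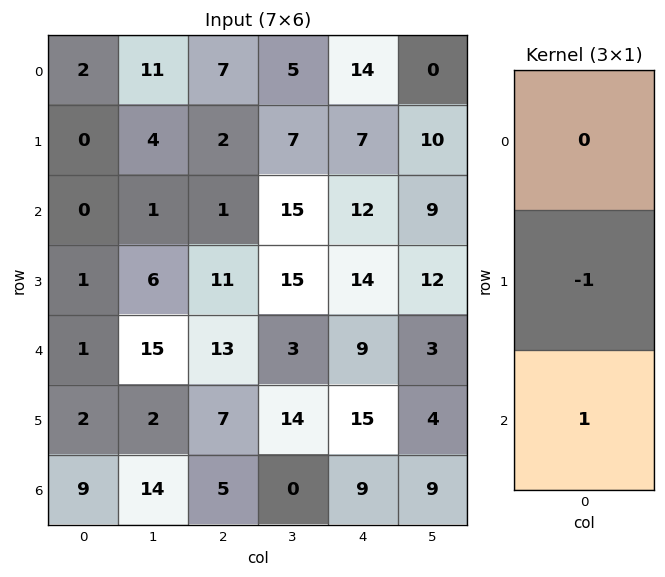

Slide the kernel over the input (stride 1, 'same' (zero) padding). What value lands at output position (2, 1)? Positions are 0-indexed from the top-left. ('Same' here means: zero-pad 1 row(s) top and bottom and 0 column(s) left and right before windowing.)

5

The receptive field on the zero-padded input at this output position is [4 / 1 / 6]. Elementwise product with the kernel and sum: 1·-1 + 6·1.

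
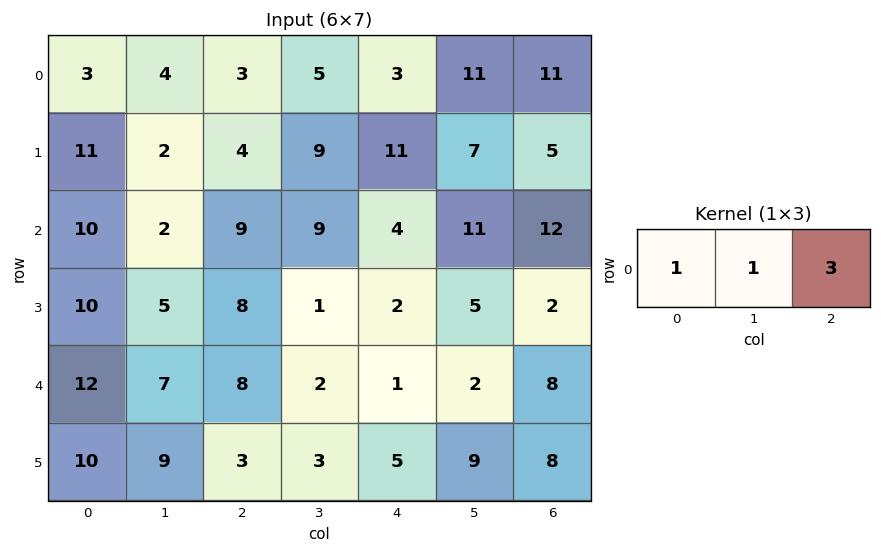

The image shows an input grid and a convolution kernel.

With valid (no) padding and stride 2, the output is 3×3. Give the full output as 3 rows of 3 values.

Output[0,0]: The receptive field on the input at this output position is [3 4 3]. Elementwise product with the kernel and sum: 3·1 + 4·1 + 3·3.
Output[0,1]: The receptive field on the input at this output position is [3 5 3]. Elementwise product with the kernel and sum: 3·1 + 5·1 + 3·3.

16 17 47
39 30 51
43 13 27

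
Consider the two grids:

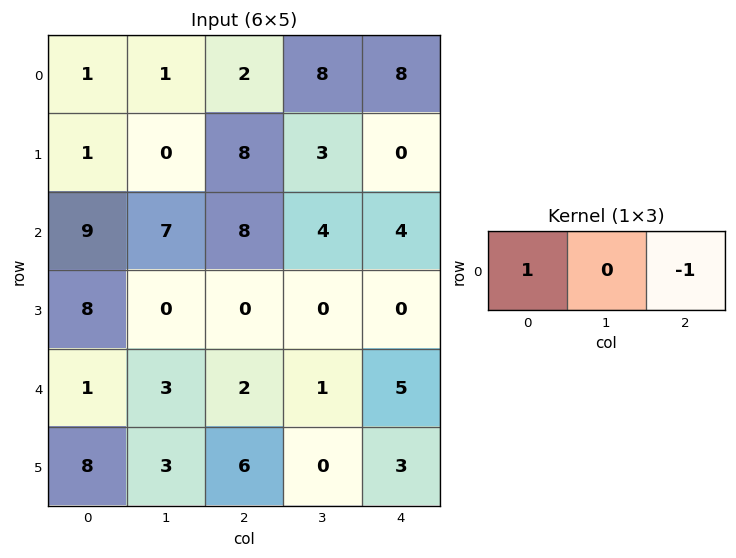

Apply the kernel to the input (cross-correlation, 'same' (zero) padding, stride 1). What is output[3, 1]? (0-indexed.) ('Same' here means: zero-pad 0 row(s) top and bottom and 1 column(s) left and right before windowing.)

The receptive field on the zero-padded input at this output position is [8 0 0]. Elementwise product with the kernel and sum: 8·1 + 0·-1.

8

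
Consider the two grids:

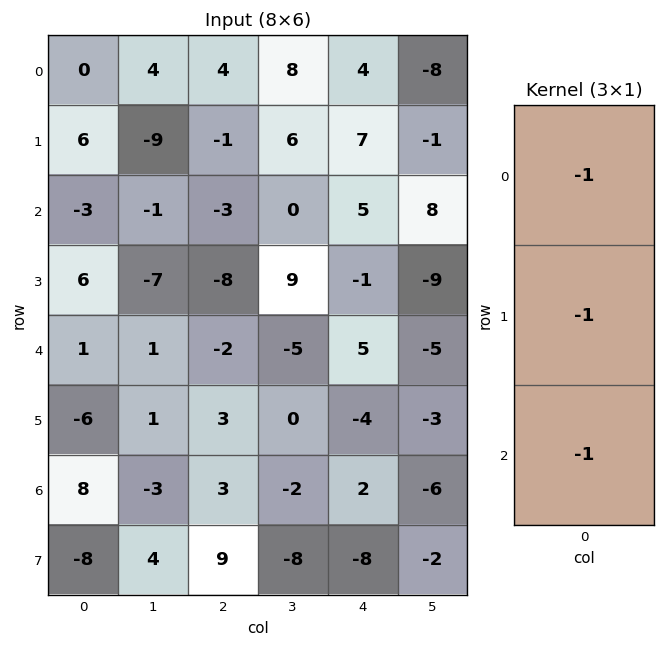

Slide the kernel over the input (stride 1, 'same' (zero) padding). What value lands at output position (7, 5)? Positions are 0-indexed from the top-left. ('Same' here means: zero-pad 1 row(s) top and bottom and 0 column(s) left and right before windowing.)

The receptive field on the zero-padded input at this output position is [-6 / -2 / 0]. Elementwise product with the kernel and sum: -6·-1 + -2·-1 + 0·-1.

8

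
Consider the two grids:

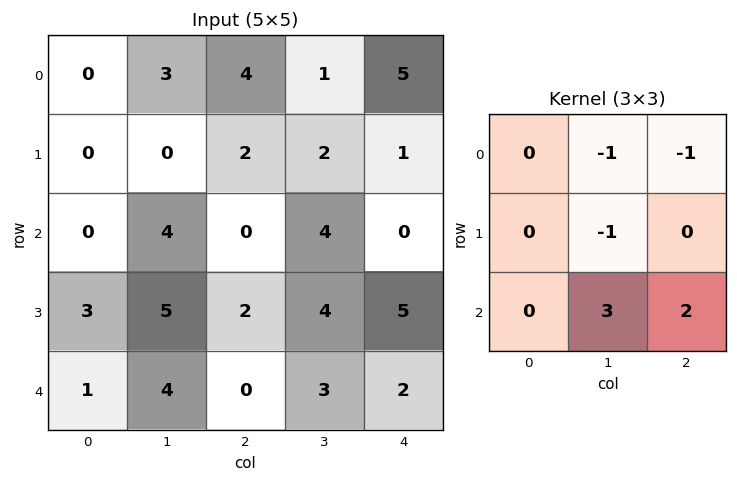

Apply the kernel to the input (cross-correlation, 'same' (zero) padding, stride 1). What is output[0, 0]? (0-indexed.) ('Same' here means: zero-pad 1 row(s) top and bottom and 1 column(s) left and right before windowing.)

0

The receptive field on the zero-padded input at this output position is [0 0 0 / 0 0 3 / 0 0 0]. Elementwise product with the kernel and sum: 0·-1 + 0·-1 + 0·-1 + 0·3 + 0·2.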